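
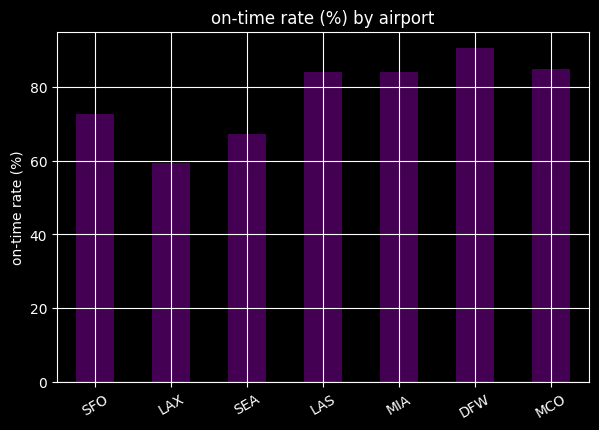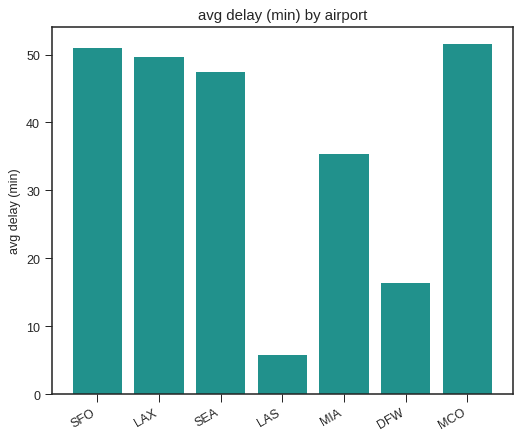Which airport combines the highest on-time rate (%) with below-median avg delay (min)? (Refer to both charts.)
DFW

Chart 2 median avg delay (min) ≈ 45; below-median airports: LAS, MIA, DFW. Among those, DFW has the highest on-time rate (%) (≈ 90).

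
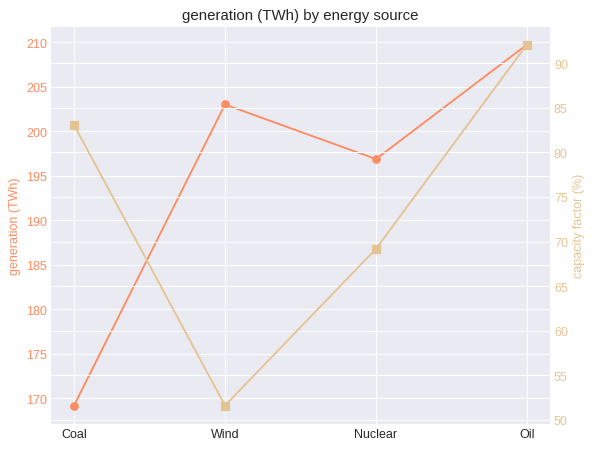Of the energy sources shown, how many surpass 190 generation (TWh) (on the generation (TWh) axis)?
Above 190: Wind, Nuclear, Oil.

3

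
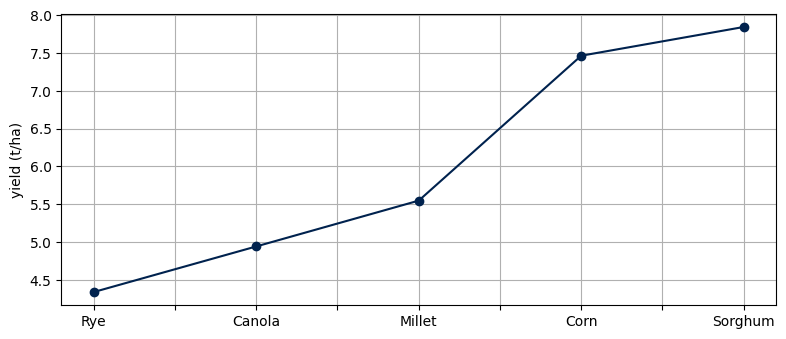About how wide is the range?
Max Sorghum ≈ 8.0, min Rye ≈ 4.5; range ≈ 3.5.

≈ 3.5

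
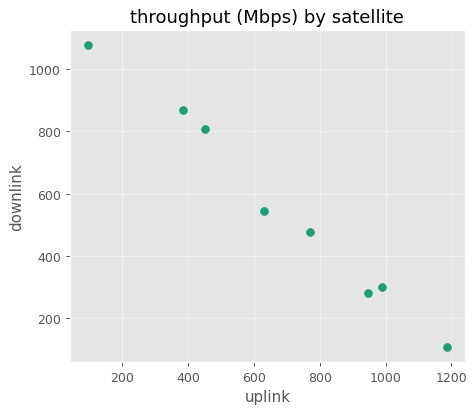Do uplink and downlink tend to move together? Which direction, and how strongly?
negative, strong

Points are negatively correlated; strong (|r| ≈ 1.0).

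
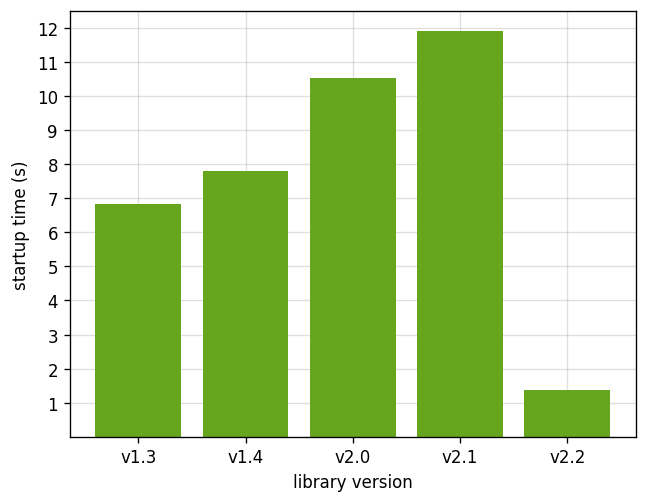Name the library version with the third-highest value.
Top 4: v2.1 ≈ 12, v2.0 ≈ 11, v1.4 ≈ 8, v1.3 ≈ 7.

v1.4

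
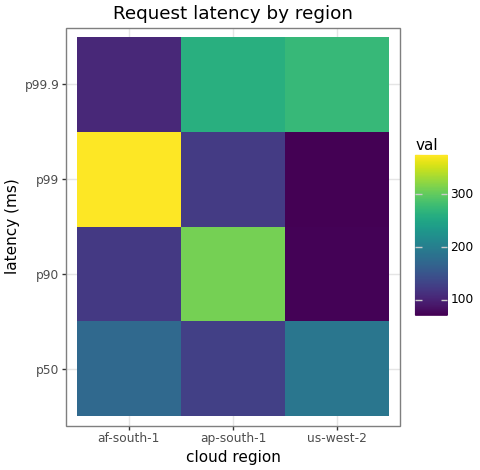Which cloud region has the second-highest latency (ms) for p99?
Top 3 for p99: af-south-1 ≈ 350, ap-south-1 ≈ 100, us-west-2 ≈ 50.

ap-south-1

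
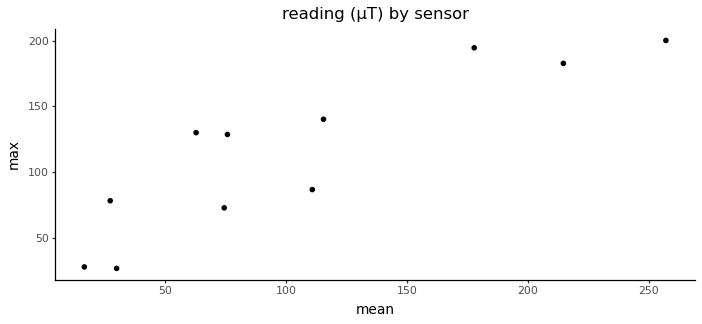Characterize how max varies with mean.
positive, strong

Points are positively correlated; strong (|r| ≈ 0.9).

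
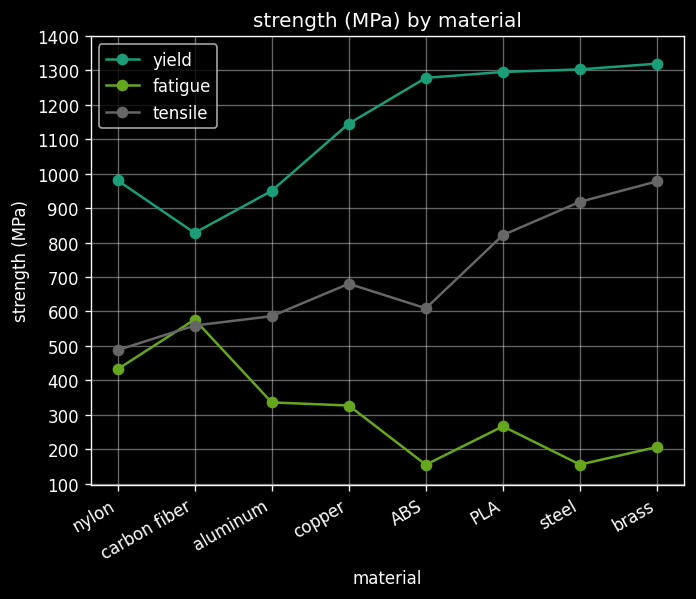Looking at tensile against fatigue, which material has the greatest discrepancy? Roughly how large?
brass, ≈ 800 MPa

brass: tensile ≈ 1000, fatigue ≈ 200 → gap ≈ 800. Next-largest (steel) is only ≈ 700.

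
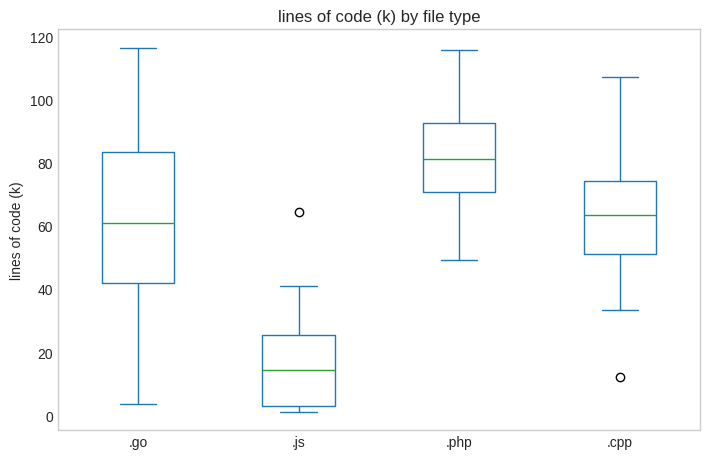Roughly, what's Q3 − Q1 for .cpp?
≈ 20

Q3 ≈ 70, Q1 ≈ 50; IQR ≈ 20.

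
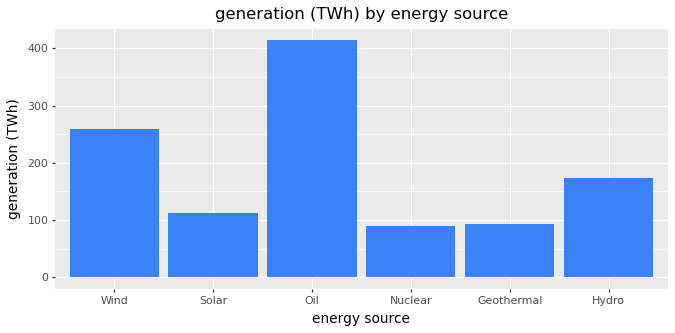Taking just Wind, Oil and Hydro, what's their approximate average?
≈ 267

(250 + 400 + 150) / 3 ≈ 267.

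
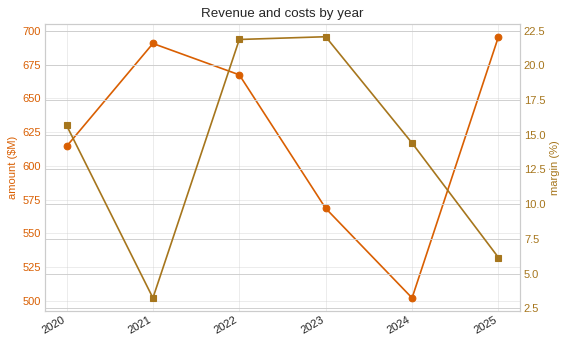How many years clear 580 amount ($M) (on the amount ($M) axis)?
Above 580: 2020, 2021, 2022, 2025.

4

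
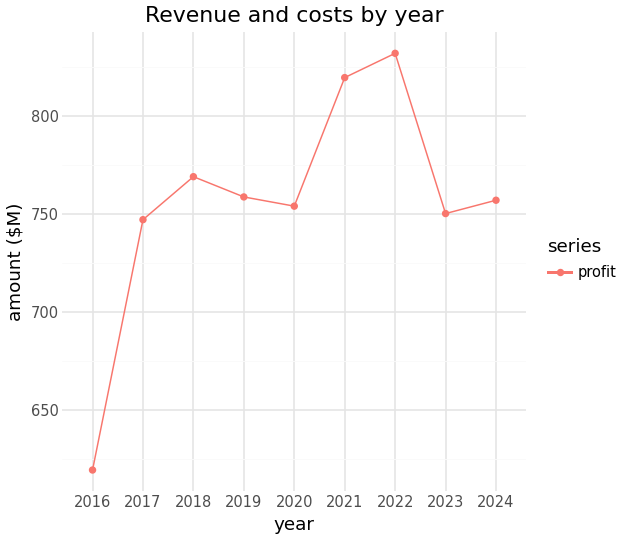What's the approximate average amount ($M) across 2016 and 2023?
≈ 690

(620 + 760) / 2 ≈ 690.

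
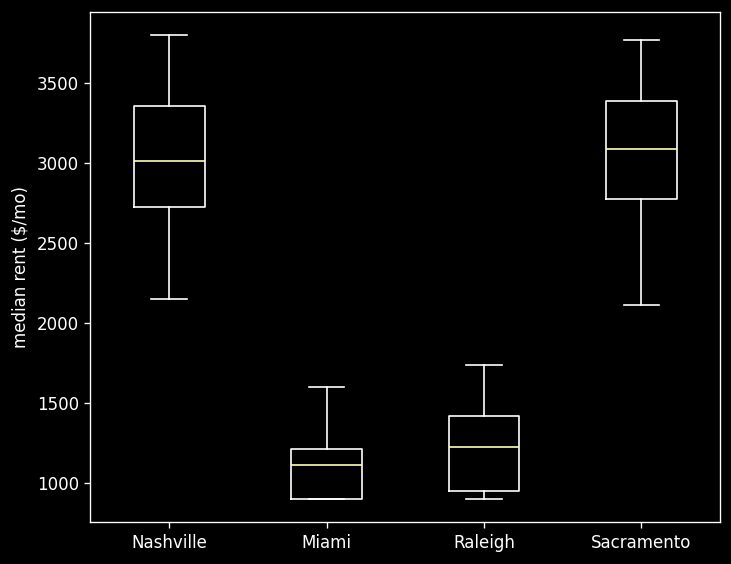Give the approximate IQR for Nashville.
≈ 600

Q3 ≈ 3400, Q1 ≈ 2800; IQR ≈ 600.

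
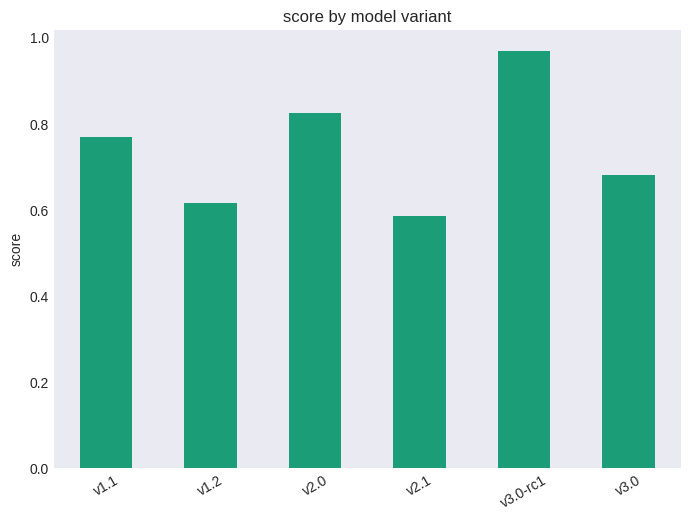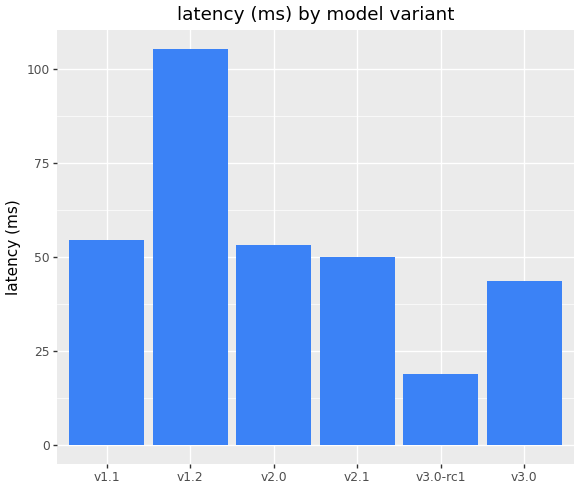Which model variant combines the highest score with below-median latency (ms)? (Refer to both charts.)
Chart 2 median latency (ms) ≈ 50; below-median model variants: v2.1, v3.0-rc1, v3.0. Among those, v3.0-rc1 has the highest score (≈ 1).

v3.0-rc1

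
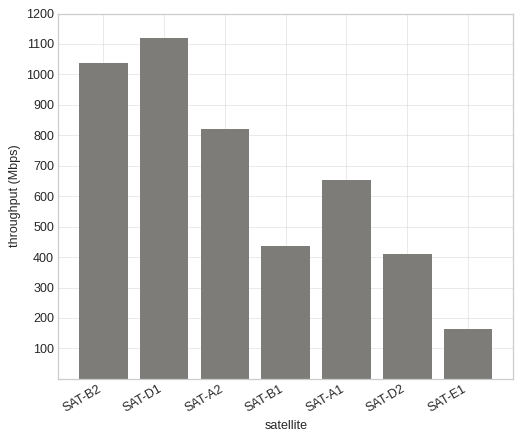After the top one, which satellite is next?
Top 3: SAT-D1 ≈ 1100, SAT-B2 ≈ 1000, SAT-A2 ≈ 800.

SAT-B2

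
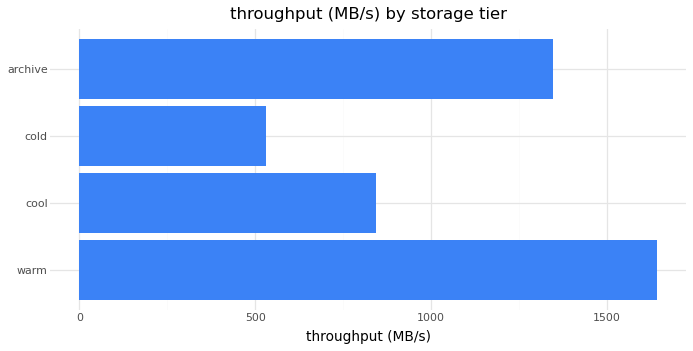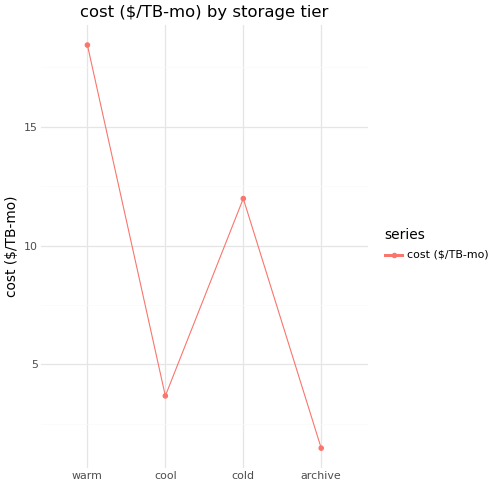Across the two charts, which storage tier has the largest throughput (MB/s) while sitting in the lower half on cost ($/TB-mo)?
Chart 2 median cost ($/TB-mo) ≈ 8; below-median storage tiers: cool, archive. Among those, archive has the highest throughput (MB/s) (≈ 1400).

archive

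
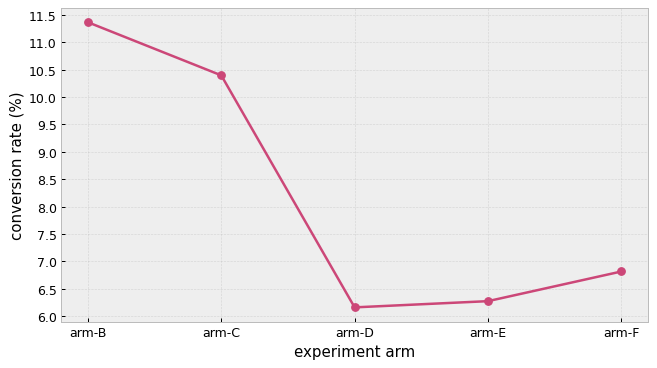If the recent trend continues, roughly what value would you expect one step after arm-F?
Last three: 6.0, 6.5, 7.0 → slope ≈ 0.5/step → next ≈ 7.5.

≈ 7.5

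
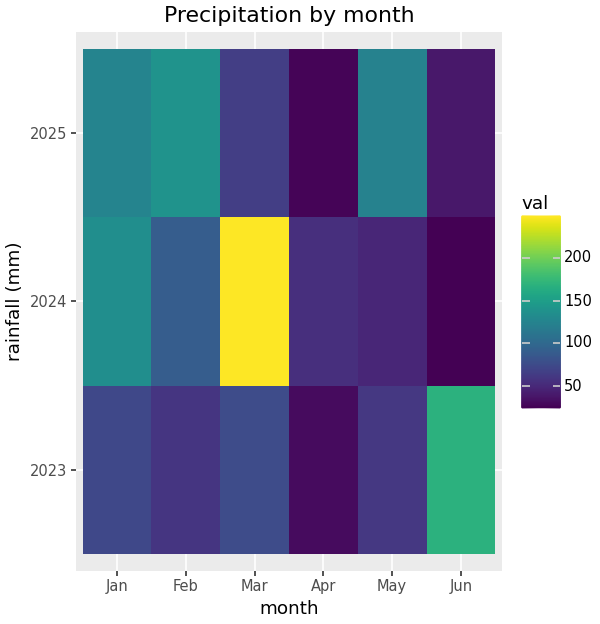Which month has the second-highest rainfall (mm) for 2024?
Jan

Top 3 for 2024: Mar ≈ 240, Jan ≈ 140, Feb ≈ 100.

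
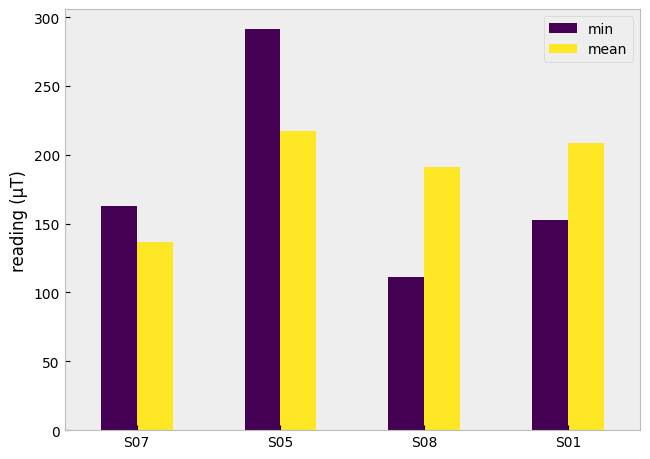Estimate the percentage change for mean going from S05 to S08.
S05 ≈ 225, S08 ≈ 200; (200 − 225) / 225 ≈ -11.1%.

≈ -11.1%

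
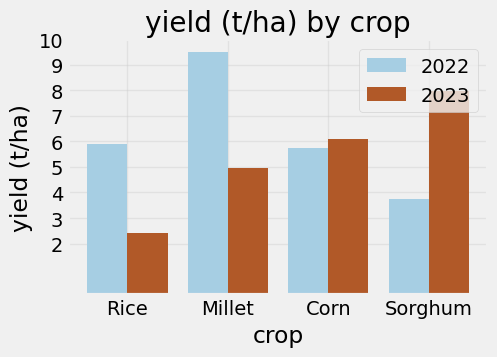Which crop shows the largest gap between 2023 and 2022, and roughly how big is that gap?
Millet: 2023 ≈ 5, 2022 ≈ 10 → gap ≈ 5. Next-largest (Sorghum) is only ≈ 4.

Millet, ≈ 5 t/ha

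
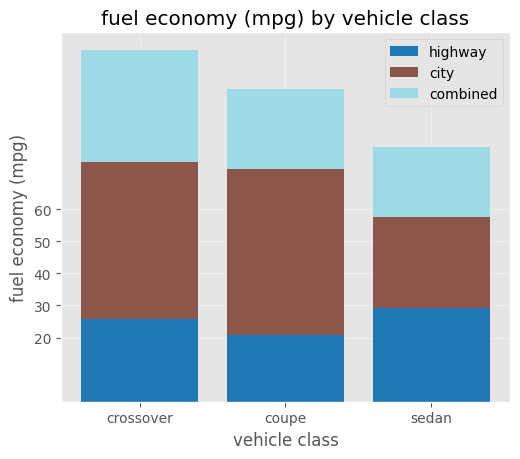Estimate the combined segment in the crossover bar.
combined top ≈ 110, bottom ≈ 70; segment ≈ 40.

≈ 40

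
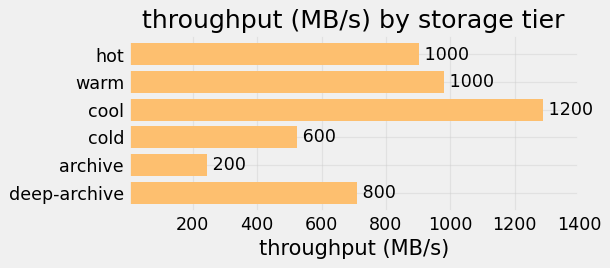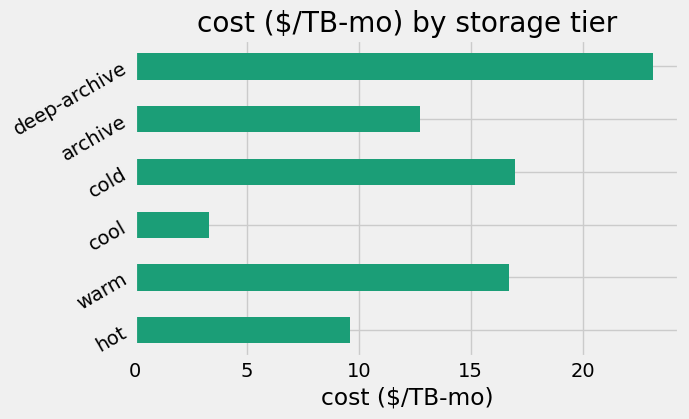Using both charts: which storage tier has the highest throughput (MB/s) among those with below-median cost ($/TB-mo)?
cool

Chart 2 median cost ($/TB-mo) ≈ 15; below-median storage tiers: hot, cool, archive. Among those, cool has the highest throughput (MB/s) (≈ 1200).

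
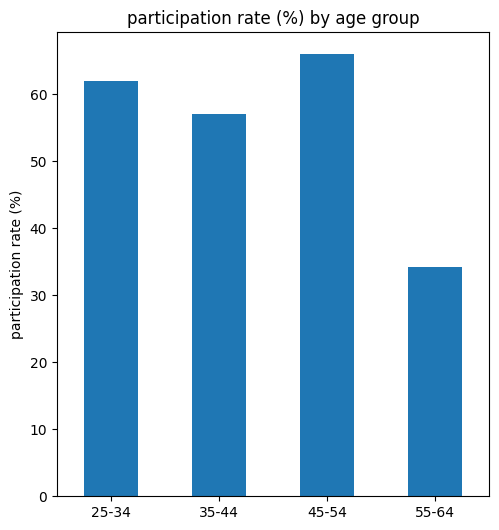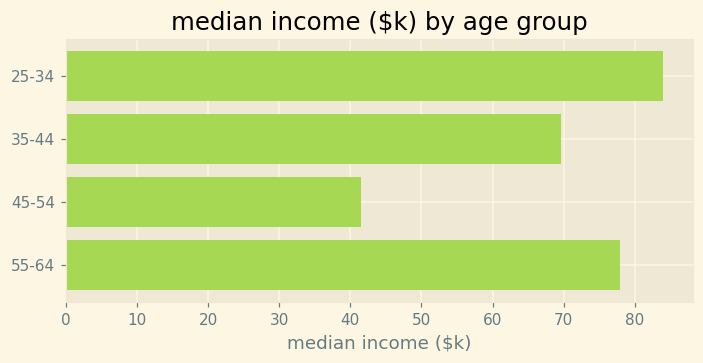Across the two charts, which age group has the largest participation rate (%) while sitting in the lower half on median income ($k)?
Chart 2 median median income ($k) ≈ 70; below-median age groups: 35-44, 45-54. Among those, 45-54 has the highest participation rate (%) (≈ 70).

45-54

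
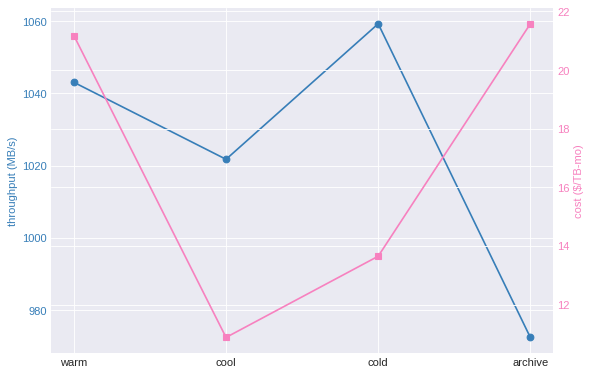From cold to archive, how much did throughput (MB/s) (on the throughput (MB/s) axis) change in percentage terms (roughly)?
cold ≈ 1060, archive ≈ 970; (970 − 1060) / 1060 ≈ -8.5%.

≈ -8.5%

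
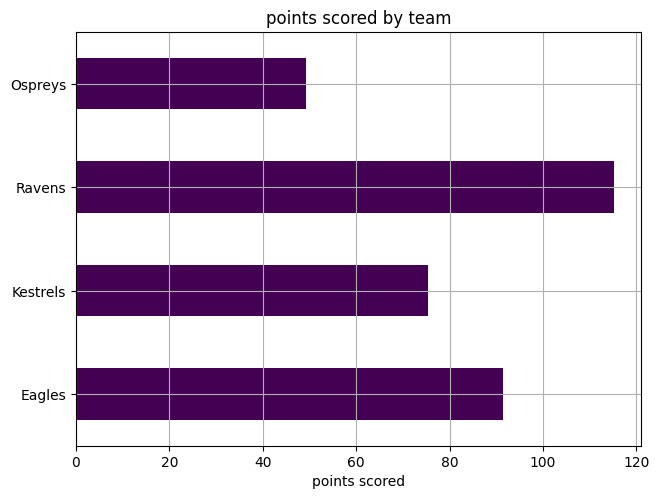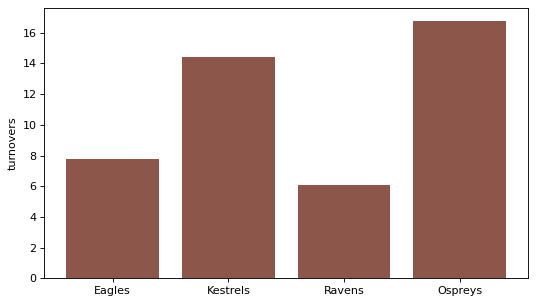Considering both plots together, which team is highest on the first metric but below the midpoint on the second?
Chart 2 median turnovers ≈ 12; below-median teams: Eagles, Ravens. Among those, Ravens has the highest points scored (≈ 120).

Ravens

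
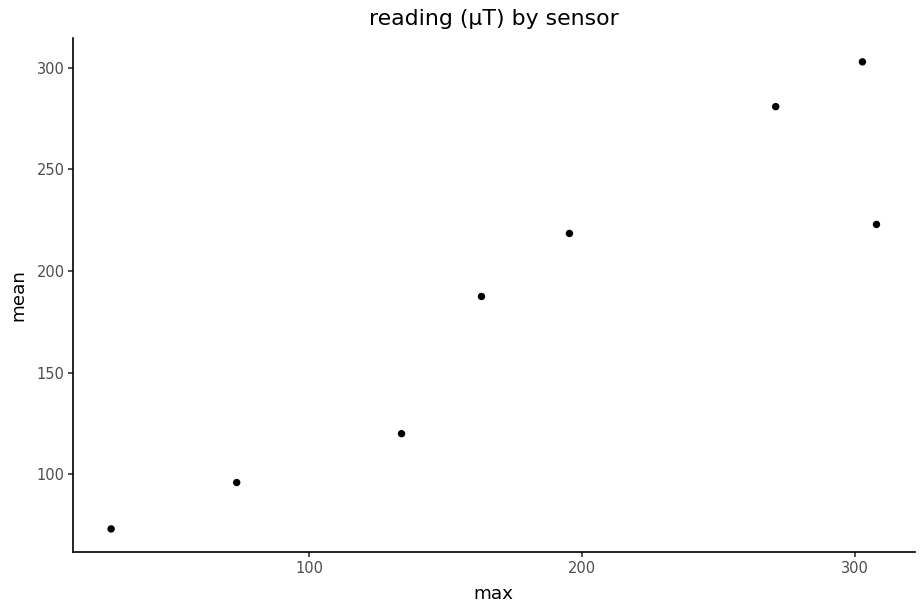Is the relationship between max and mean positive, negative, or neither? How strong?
Points are positively correlated; strong (|r| ≈ 0.9).

positive, strong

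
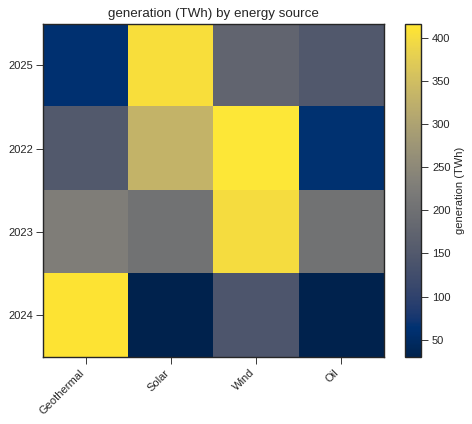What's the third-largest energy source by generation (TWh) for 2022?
Geothermal

Top 4 for 2022: Wind ≈ 400, Solar ≈ 350, Geothermal ≈ 150, Oil ≈ 50.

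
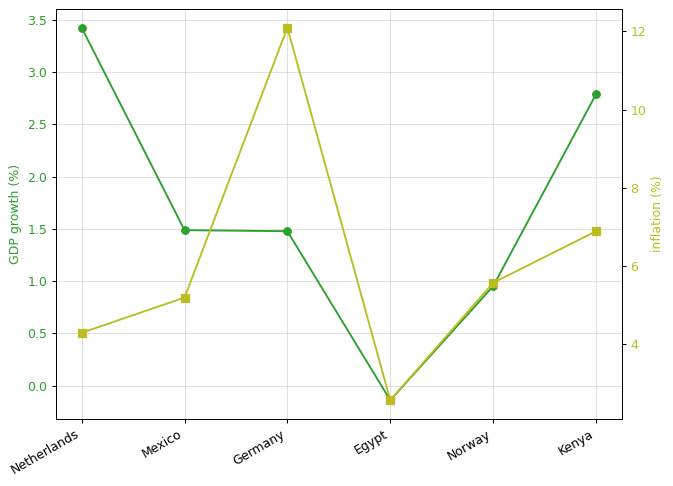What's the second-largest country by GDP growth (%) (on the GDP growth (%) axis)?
Kenya

Top 3 (on the GDP growth (%) axis): Netherlands ≈ 3.5, Kenya ≈ 3.0, Mexico ≈ 1.5.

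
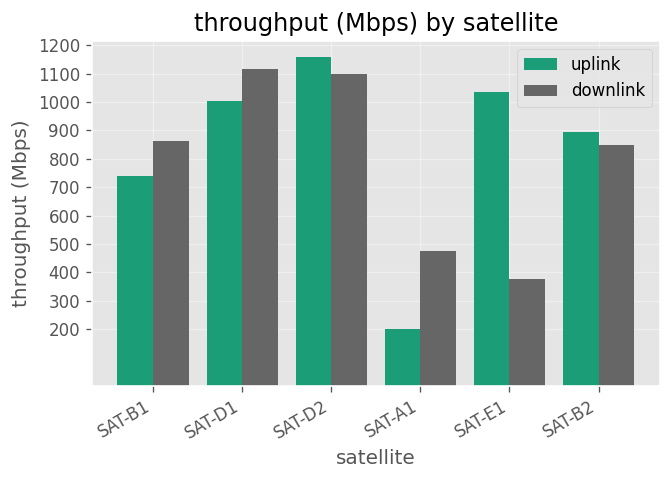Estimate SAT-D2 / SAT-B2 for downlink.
SAT-D2 ≈ 1100, SAT-B2 ≈ 800; 1100/800 ≈ 1.38.

≈ 1.38×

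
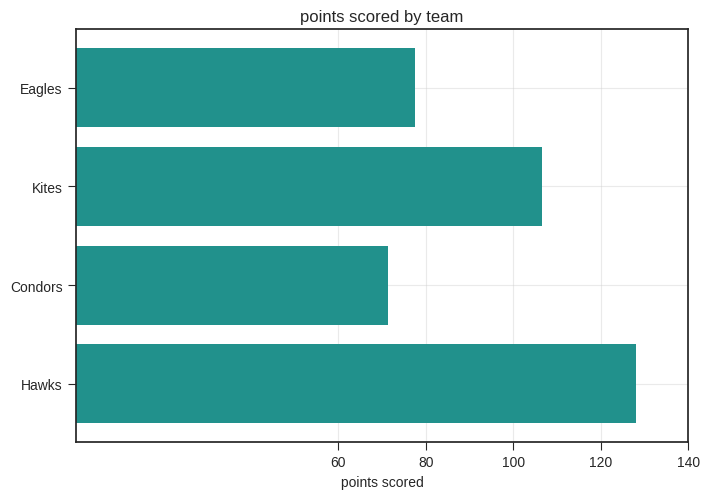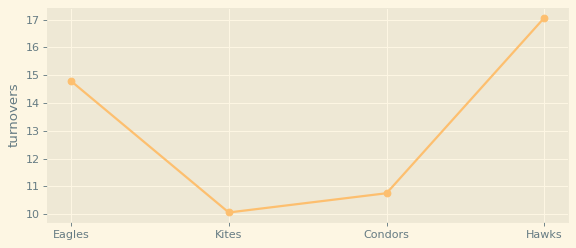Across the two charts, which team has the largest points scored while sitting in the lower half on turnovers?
Kites

Chart 2 median turnovers ≈ 12; below-median teams: Kites, Condors. Among those, Kites has the highest points scored (≈ 100).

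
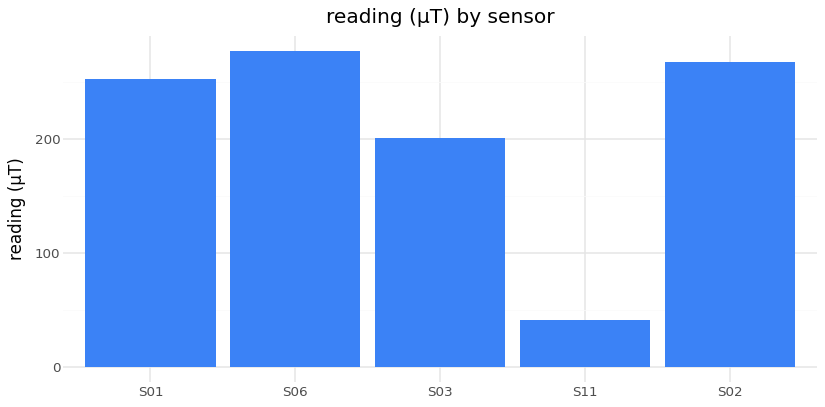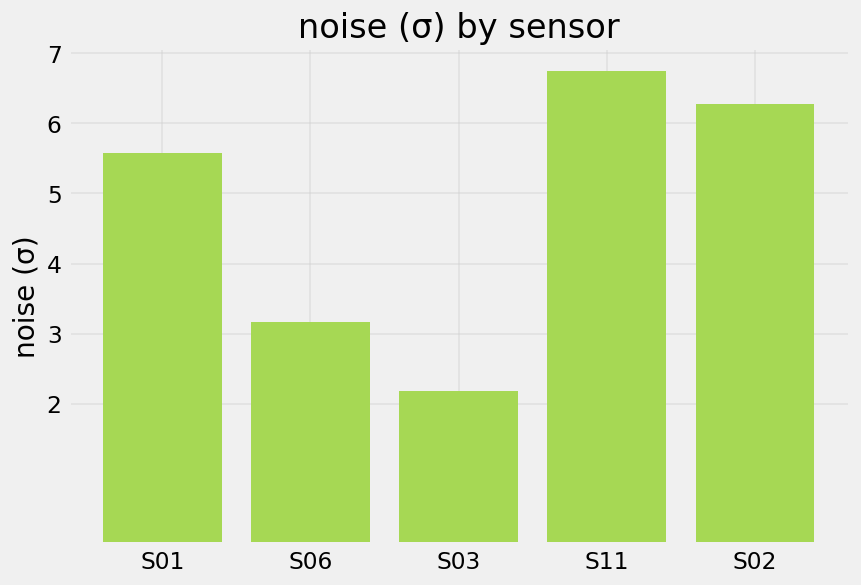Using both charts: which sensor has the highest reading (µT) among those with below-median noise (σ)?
S06

Chart 2 median noise (σ) ≈ 6; below-median sensors: S06, S03. Among those, S06 has the highest reading (µT) (≈ 300).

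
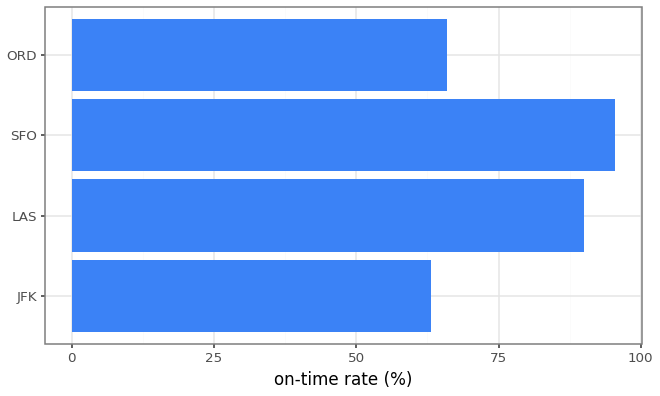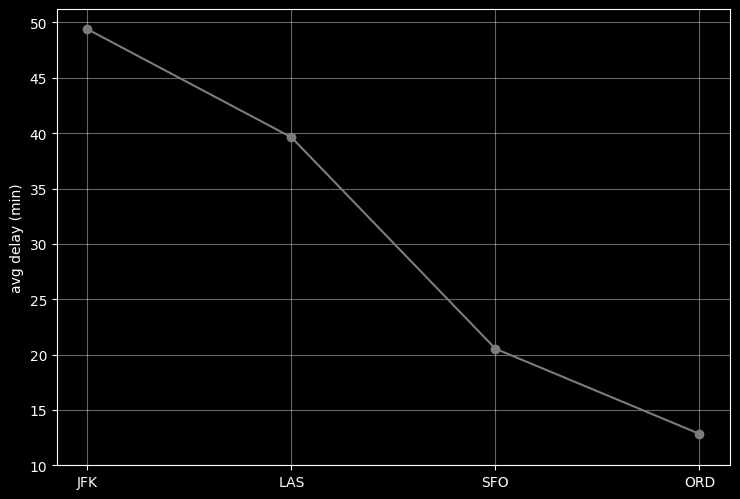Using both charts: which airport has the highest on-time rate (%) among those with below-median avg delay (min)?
Chart 2 median avg delay (min) ≈ 30; below-median airports: SFO, ORD. Among those, SFO has the highest on-time rate (%) (≈ 100).

SFO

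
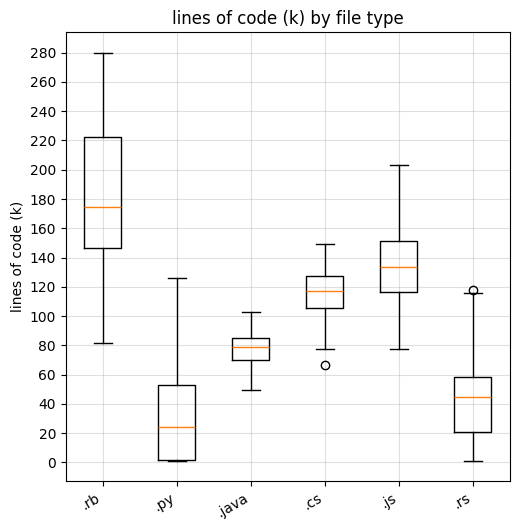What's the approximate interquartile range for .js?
Q3 ≈ 160, Q1 ≈ 120; IQR ≈ 40.

≈ 40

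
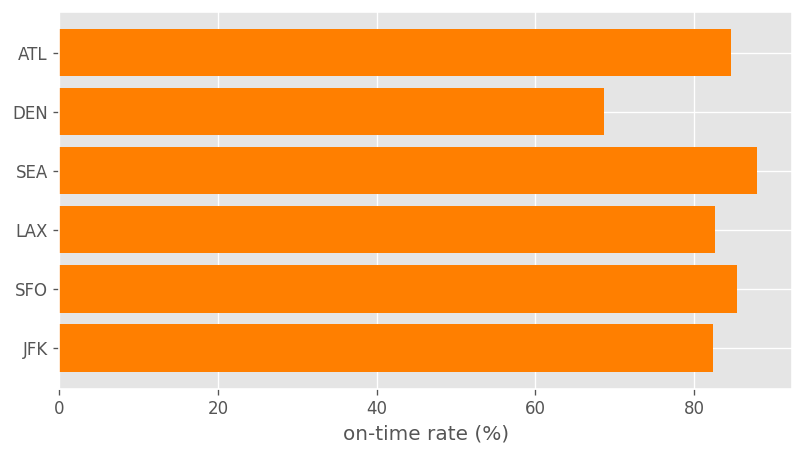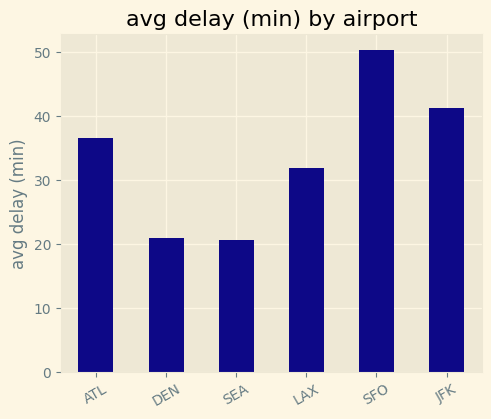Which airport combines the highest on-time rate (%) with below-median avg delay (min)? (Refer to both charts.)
Chart 2 median avg delay (min) ≈ 35; below-median airports: DEN, SEA, LAX. Among those, SEA has the highest on-time rate (%) (≈ 90).

SEA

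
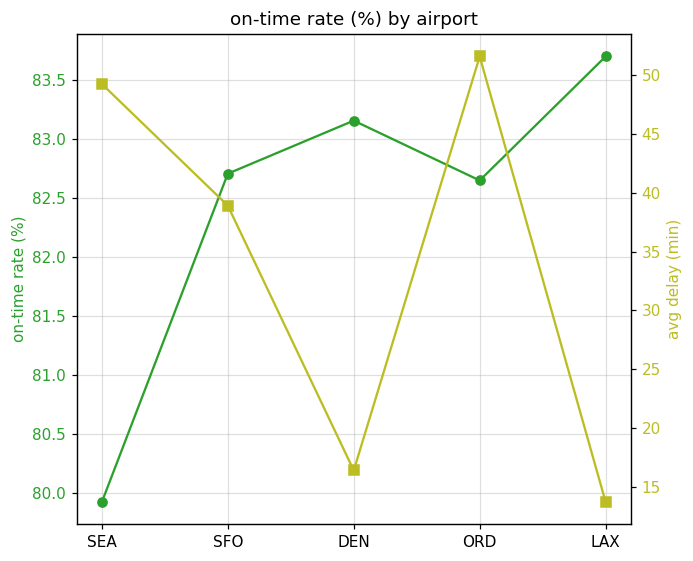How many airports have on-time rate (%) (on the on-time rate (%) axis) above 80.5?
4

Above 80.5: SFO, DEN, ORD, LAX.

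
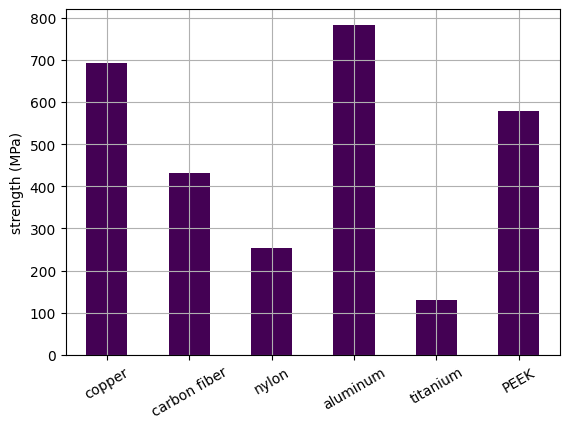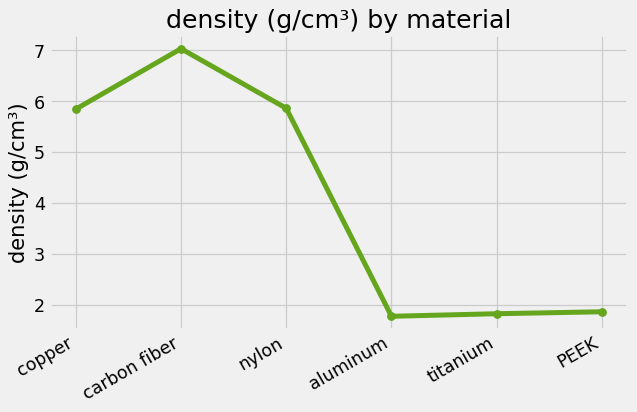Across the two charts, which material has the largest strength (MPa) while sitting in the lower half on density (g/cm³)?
aluminum

Chart 2 median density (g/cm³) ≈ 4; below-median materials: aluminum, titanium, PEEK. Among those, aluminum has the highest strength (MPa) (≈ 800).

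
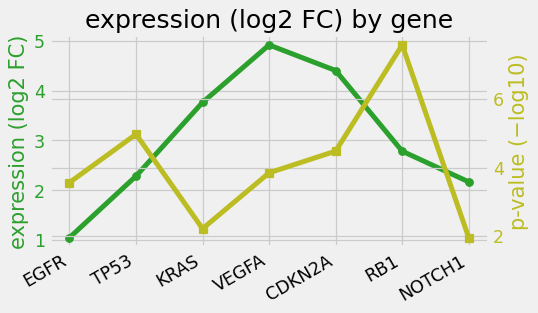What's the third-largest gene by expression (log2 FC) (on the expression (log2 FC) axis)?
Top 4 (on the expression (log2 FC) axis): VEGFA ≈ 5.0, CDKN2A ≈ 4.5, KRAS ≈ 4.0, RB1 ≈ 3.0.

KRAS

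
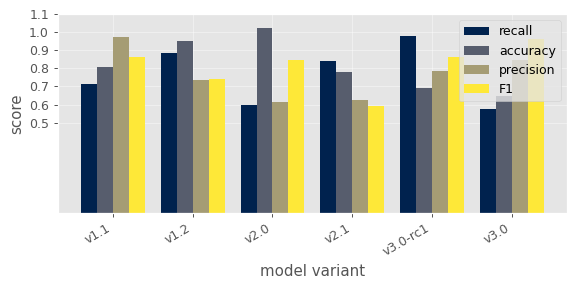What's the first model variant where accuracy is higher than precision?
v1.1: accuracy ≈ 0.8 vs precision ≈ 1.0 (not yet); v1.2: accuracy ≈ 0.9 vs precision ≈ 0.7 (first crossover).

v1.2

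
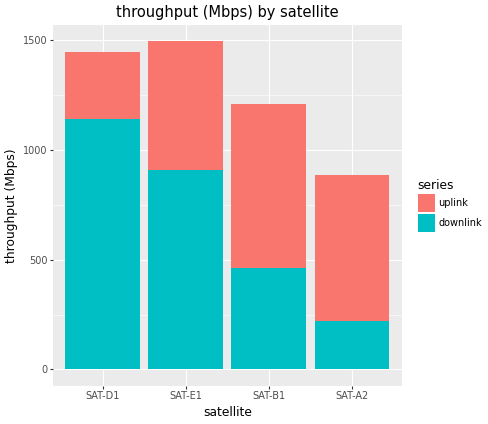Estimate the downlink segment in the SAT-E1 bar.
≈ 1000

downlink top ≈ 1000, bottom ≈ 0; segment ≈ 1000.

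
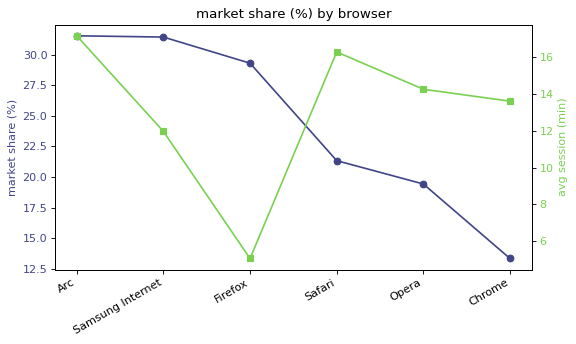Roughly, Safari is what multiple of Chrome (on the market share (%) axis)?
≈ 1.57×

Safari ≈ 22, Chrome ≈ 14; 22/14 ≈ 1.57.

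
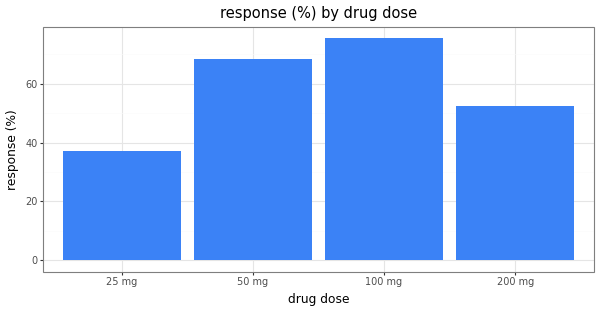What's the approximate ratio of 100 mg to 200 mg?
≈ 1.6×

100 mg ≈ 80, 200 mg ≈ 50; 80/50 ≈ 1.6.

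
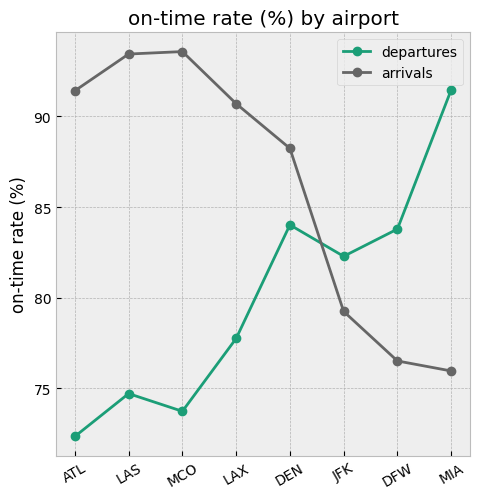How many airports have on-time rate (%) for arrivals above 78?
Above 78: ATL, LAS, MCO, LAX, DEN, JFK.

6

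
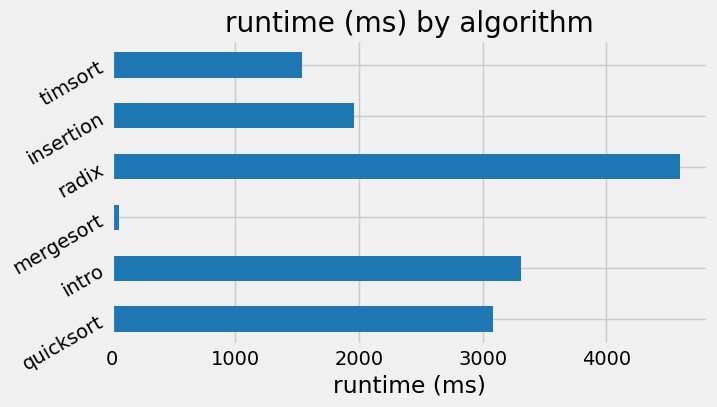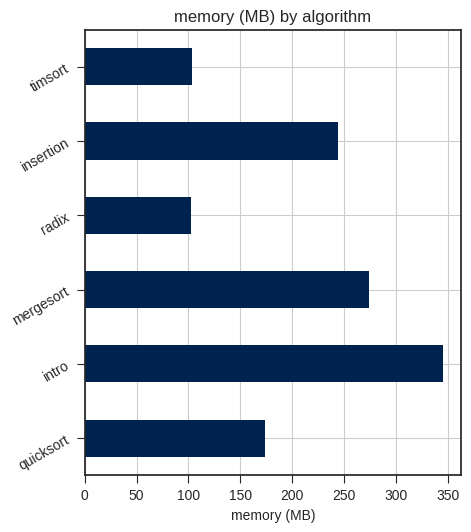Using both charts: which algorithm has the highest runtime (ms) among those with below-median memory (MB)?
Chart 2 median memory (MB) ≈ 200; below-median algorithms: quicksort, radix, timsort. Among those, radix has the highest runtime (ms) (≈ 4500).

radix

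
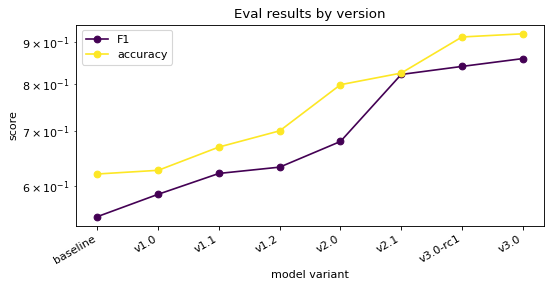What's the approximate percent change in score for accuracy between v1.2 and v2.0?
v1.2 ≈ 0.70, v2.0 ≈ 0.80; (0.80 − 0.70) / 0.70 ≈ +14.3%.

≈ +14.3%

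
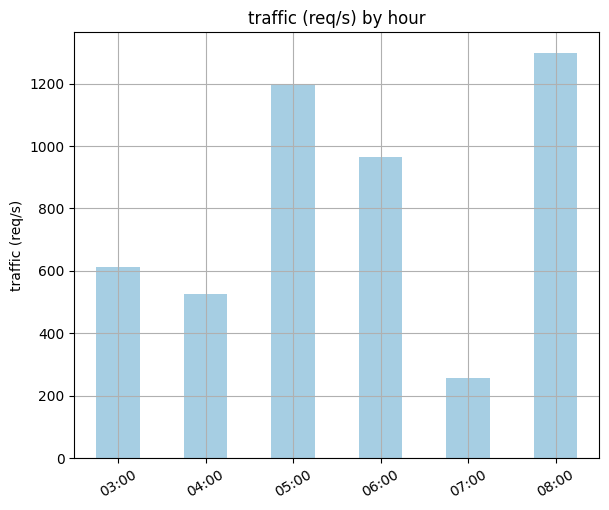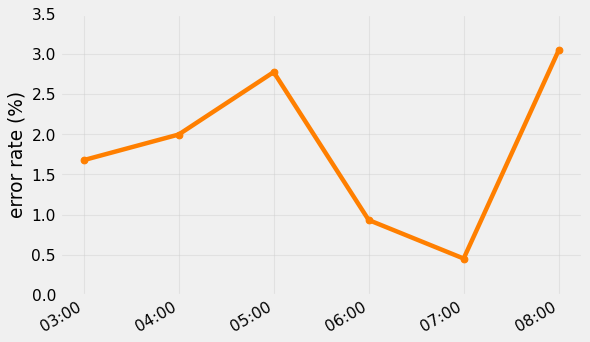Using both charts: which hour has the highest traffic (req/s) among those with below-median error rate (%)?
06:00

Chart 2 median error rate (%) ≈ 2; below-median hours: 03:00, 06:00, 07:00. Among those, 06:00 has the highest traffic (req/s) (≈ 1000).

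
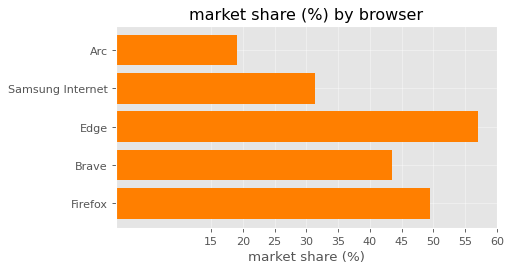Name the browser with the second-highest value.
Firefox

Top 3: Edge ≈ 55, Firefox ≈ 50, Brave ≈ 45.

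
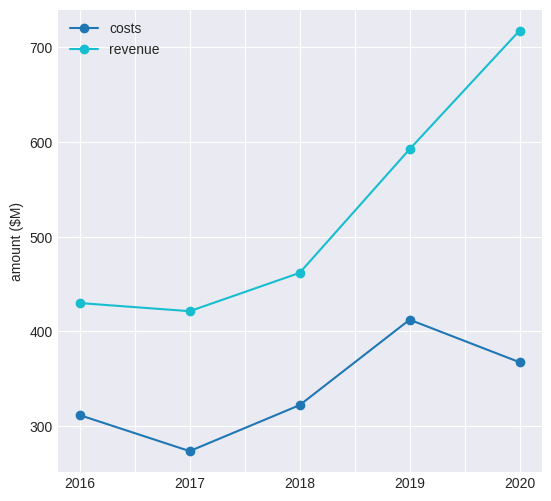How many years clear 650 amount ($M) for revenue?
Above 650: 2020.

1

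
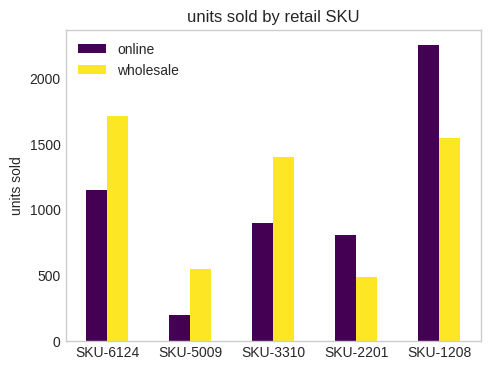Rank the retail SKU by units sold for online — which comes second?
Top 3 for online: SKU-1208 ≈ 2200, SKU-6124 ≈ 1200, SKU-3310 ≈ 800.

SKU-6124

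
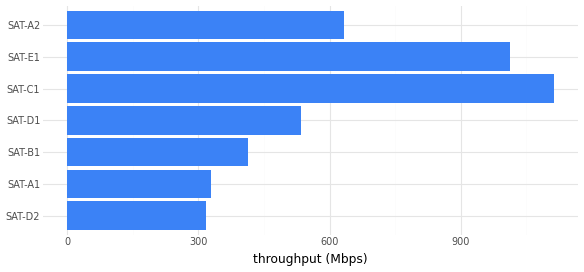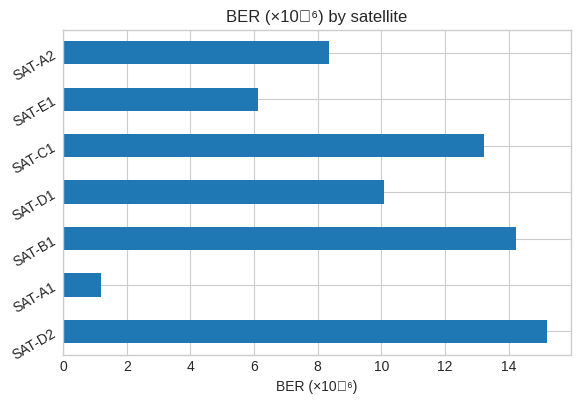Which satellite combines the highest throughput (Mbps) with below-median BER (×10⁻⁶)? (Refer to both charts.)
Chart 2 median BER (×10⁻⁶) ≈ 10; below-median satellites: SAT-A1, SAT-E1, SAT-A2. Among those, SAT-E1 has the highest throughput (Mbps) (≈ 1000).

SAT-E1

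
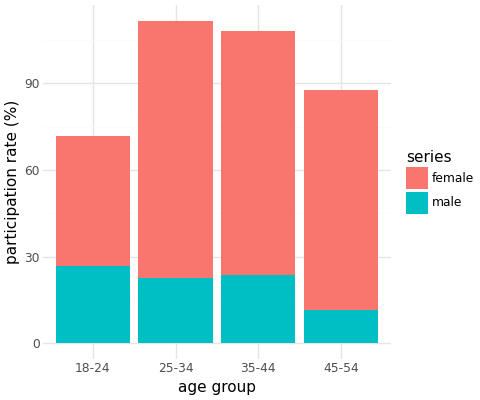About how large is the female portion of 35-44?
≈ 90

female top ≈ 110, bottom ≈ 20; segment ≈ 90.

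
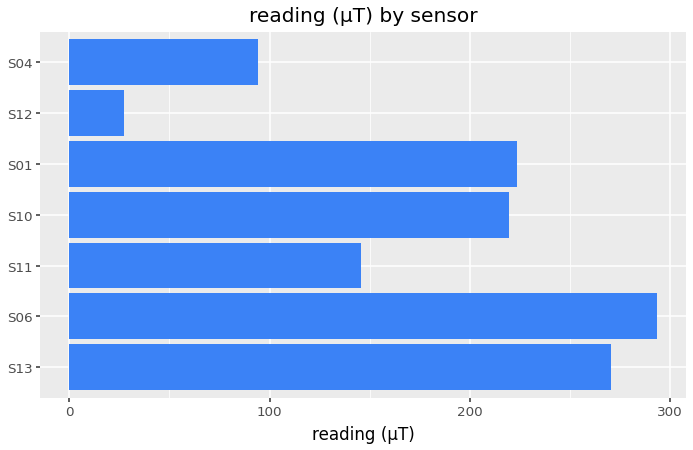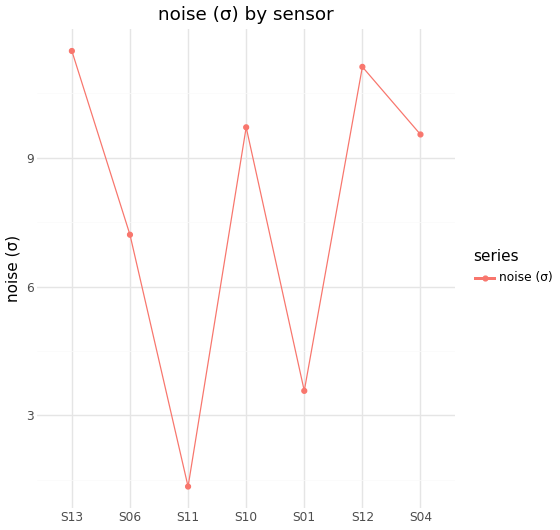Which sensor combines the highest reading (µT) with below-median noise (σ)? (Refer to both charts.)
S06

Chart 2 median noise (σ) ≈ 10; below-median sensors: S06, S11, S01. Among those, S06 has the highest reading (µT) (≈ 300).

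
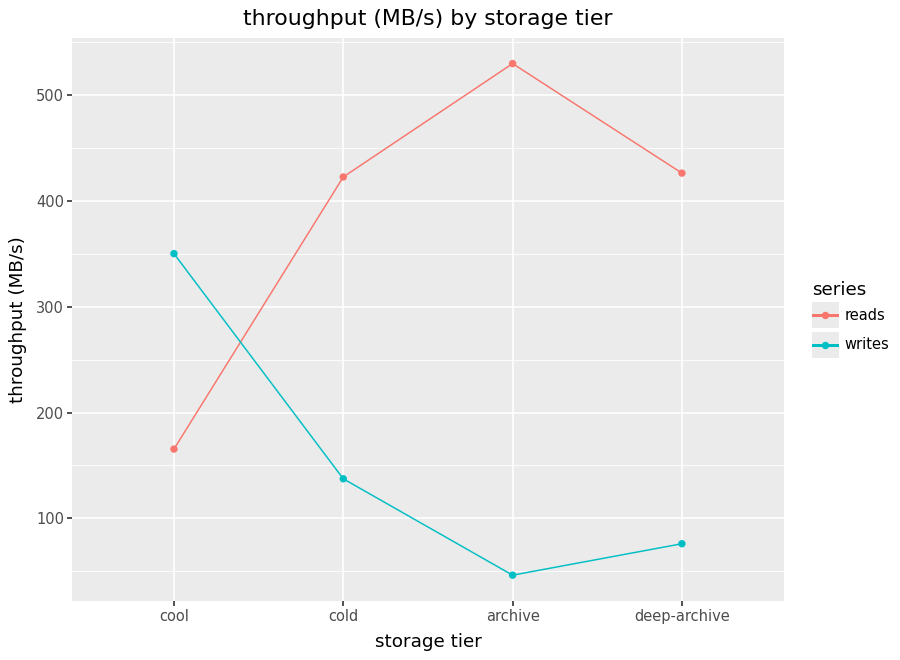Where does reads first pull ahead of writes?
cold

cool: reads ≈ 150 vs writes ≈ 350 (not yet); cold: reads ≈ 400 vs writes ≈ 150 (first crossover).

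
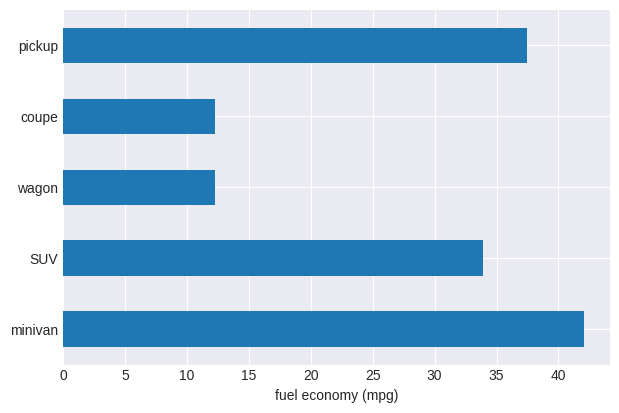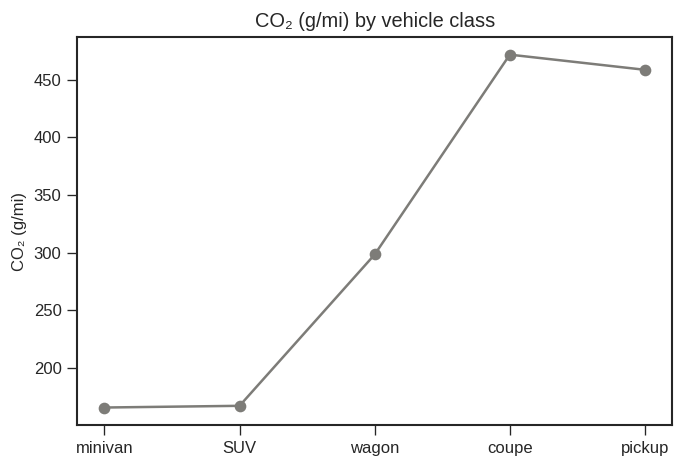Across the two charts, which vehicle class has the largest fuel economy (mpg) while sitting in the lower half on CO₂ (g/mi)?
Chart 2 median CO₂ (g/mi) ≈ 300; below-median vehicle classes: minivan, SUV. Among those, minivan has the highest fuel economy (mpg) (≈ 40).

minivan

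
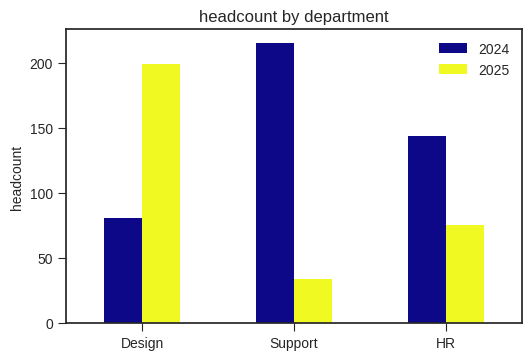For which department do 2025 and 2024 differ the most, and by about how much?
Support, ≈ 180

Support: 2025 ≈ 40, 2024 ≈ 220 → gap ≈ 180. Next-largest (Design) is only ≈ 120.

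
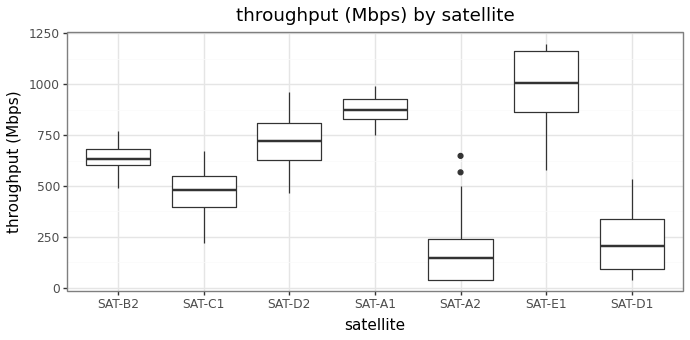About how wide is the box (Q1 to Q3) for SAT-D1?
Q3 ≈ 300, Q1 ≈ 100; IQR ≈ 200.

≈ 200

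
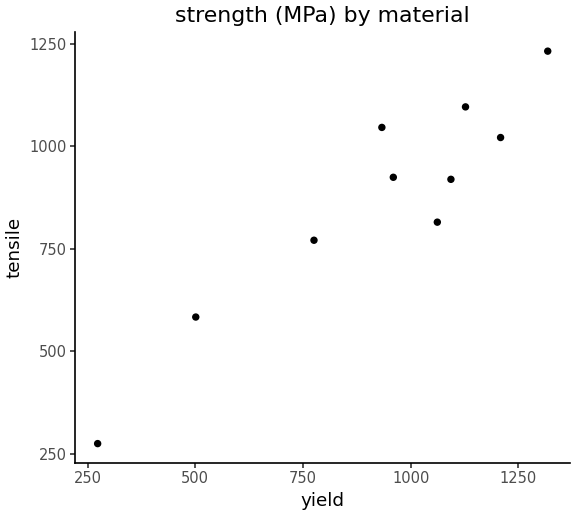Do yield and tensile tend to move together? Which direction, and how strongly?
positive, strong

Points are positively correlated; strong (|r| ≈ 0.9).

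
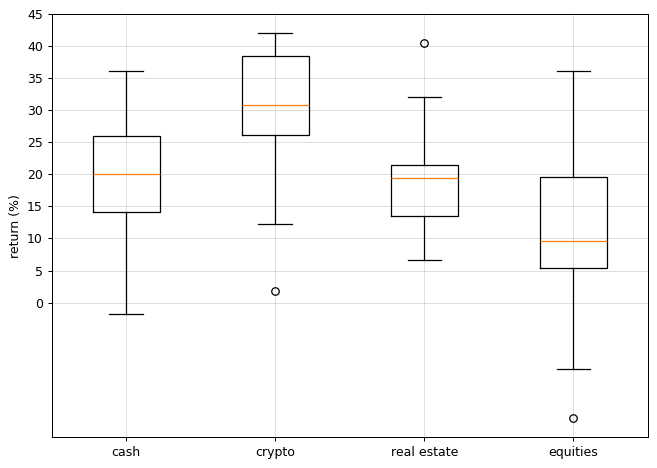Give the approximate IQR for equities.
Q3 ≈ 20, Q1 ≈ 5; IQR ≈ 15.

≈ 15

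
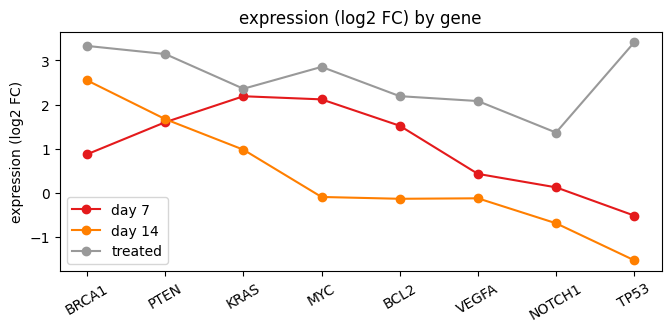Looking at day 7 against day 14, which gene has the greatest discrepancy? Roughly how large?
MYC, ≈ 2.0 log2 FC

MYC: day 7 ≈ 2.0, day 14 ≈ 0.0 → gap ≈ 2.0. Next-largest (BRCA1) is only ≈ 1.5.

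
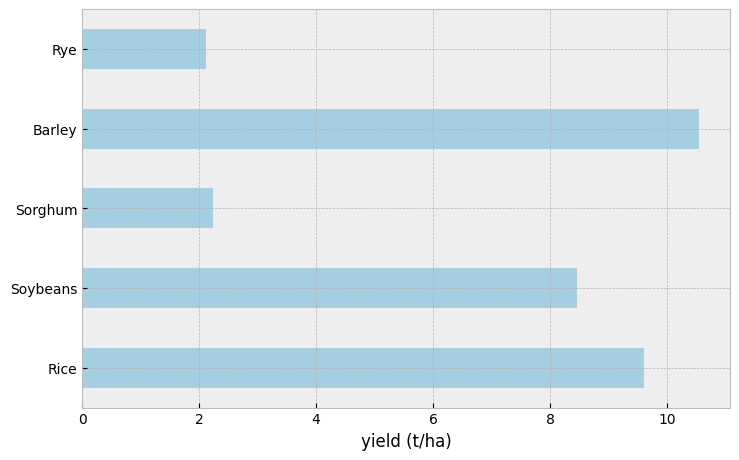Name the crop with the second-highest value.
Rice

Top 3: Barley ≈ 11, Rice ≈ 10, Soybeans ≈ 8.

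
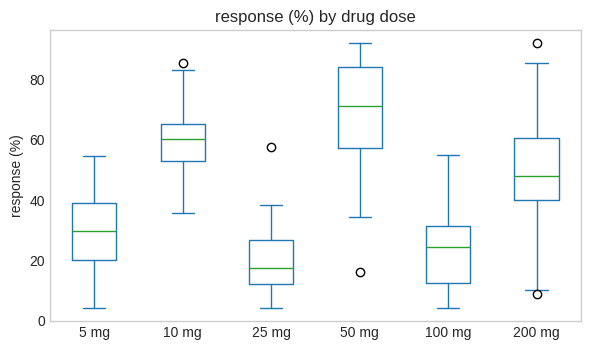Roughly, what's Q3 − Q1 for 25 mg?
≈ 15

Q3 ≈ 25, Q1 ≈ 10; IQR ≈ 15.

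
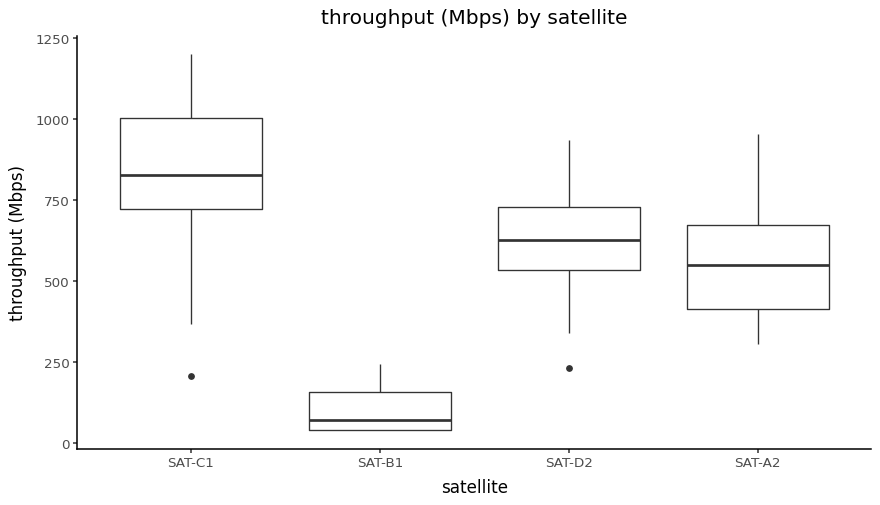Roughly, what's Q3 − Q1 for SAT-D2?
≈ 200

Q3 ≈ 700, Q1 ≈ 500; IQR ≈ 200.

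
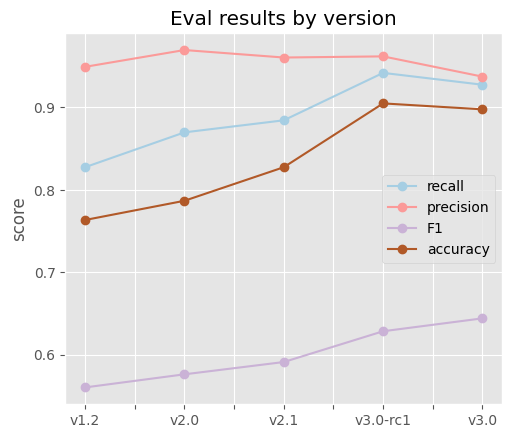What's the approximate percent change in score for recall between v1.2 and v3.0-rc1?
≈ +11.8%

v1.2 ≈ 0.85, v3.0-rc1 ≈ 0.95; (0.95 − 0.85) / 0.85 ≈ +11.8%.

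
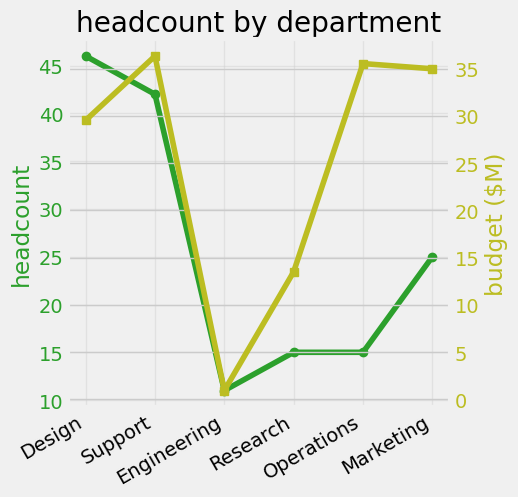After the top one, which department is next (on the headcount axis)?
Support

Top 3 (on the headcount axis): Design ≈ 45, Support ≈ 40, Marketing ≈ 25.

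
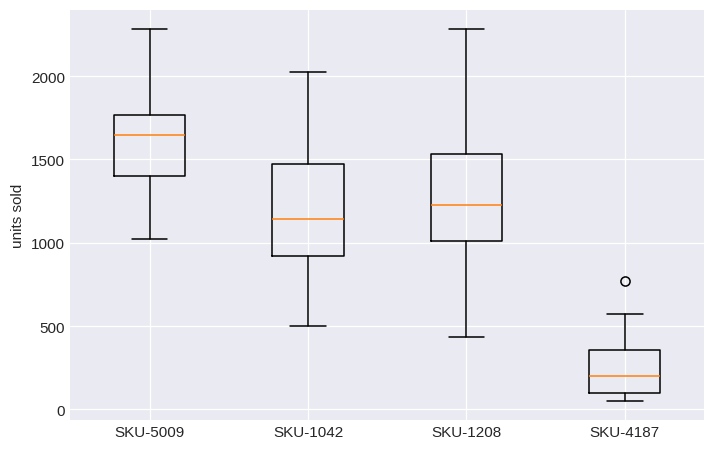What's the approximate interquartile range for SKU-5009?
Q3 ≈ 1800, Q1 ≈ 1400; IQR ≈ 400.

≈ 400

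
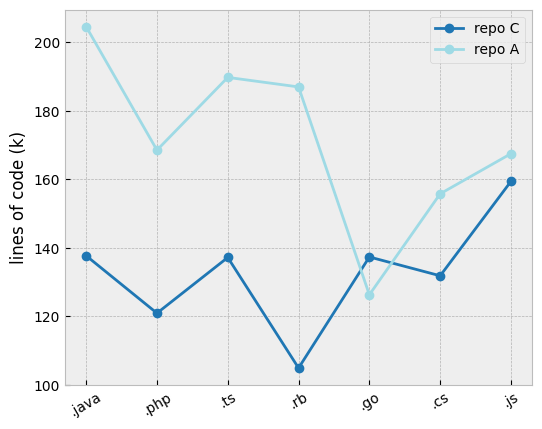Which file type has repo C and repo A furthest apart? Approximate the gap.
.rb, ≈ 90 k

.rb: repo C ≈ 100, repo A ≈ 190 → gap ≈ 90. Next-largest (.java) is only ≈ 60.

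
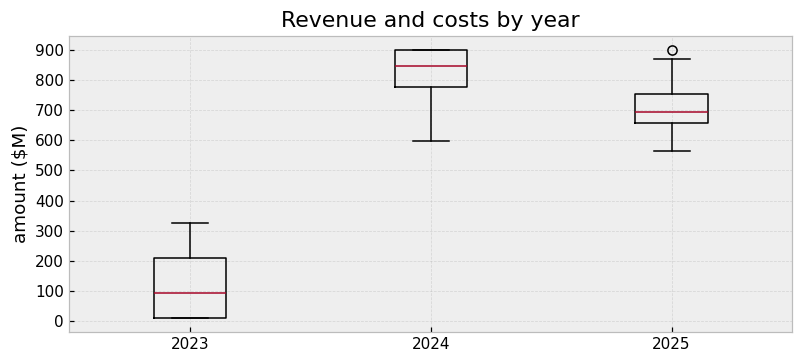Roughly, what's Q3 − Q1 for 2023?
Q3 ≈ 200, Q1 ≈ 0; IQR ≈ 200.

≈ 200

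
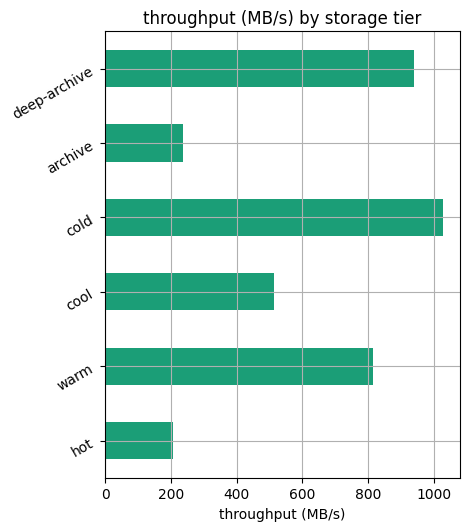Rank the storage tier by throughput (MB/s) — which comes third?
Top 4: cold ≈ 1000, deep-archive ≈ 900, warm ≈ 800, cool ≈ 500.

warm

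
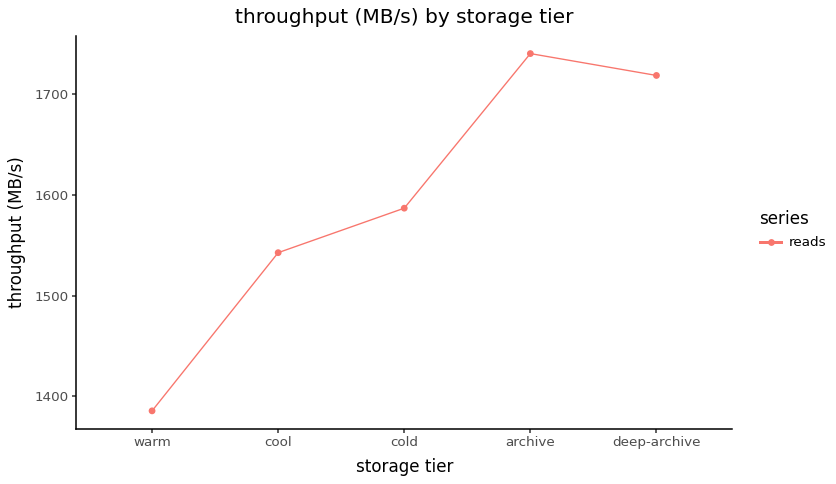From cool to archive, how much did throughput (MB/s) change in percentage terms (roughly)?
≈ +12.9%

cool ≈ 1550, archive ≈ 1750; (1750 − 1550) / 1550 ≈ +12.9%.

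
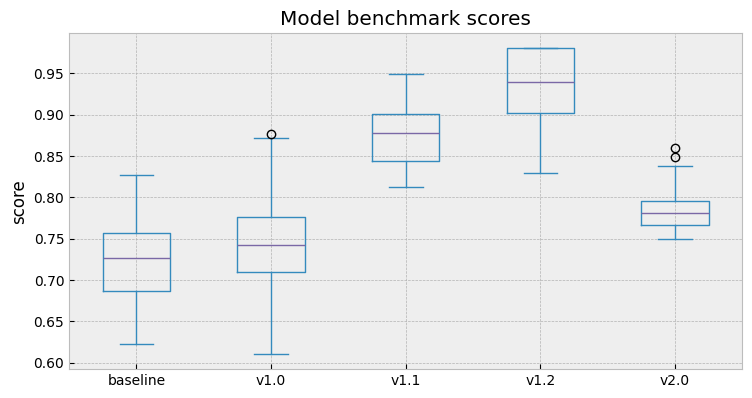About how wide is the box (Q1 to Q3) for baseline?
Q3 ≈ 0.76, Q1 ≈ 0.68; IQR ≈ 0.08.

≈ 0.08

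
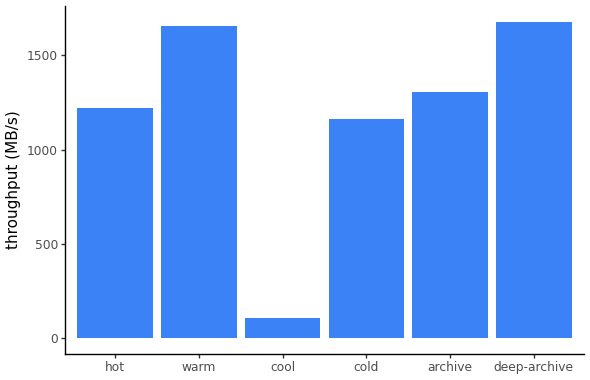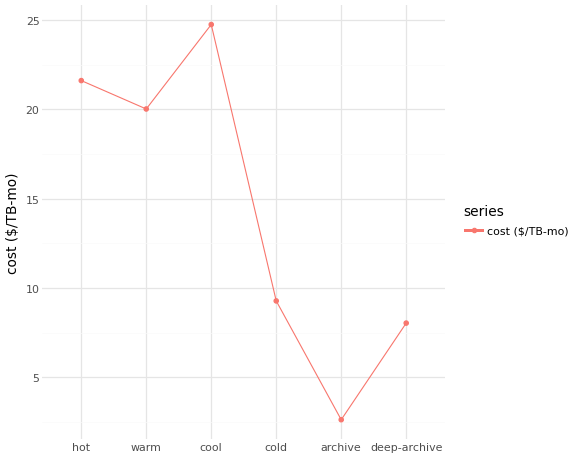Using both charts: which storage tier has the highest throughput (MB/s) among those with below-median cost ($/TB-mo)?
Chart 2 median cost ($/TB-mo) ≈ 15; below-median storage tiers: cold, archive, deep-archive. Among those, deep-archive has the highest throughput (MB/s) (≈ 1600).

deep-archive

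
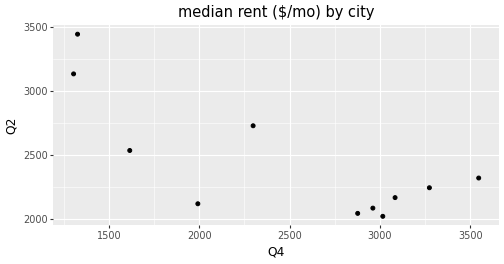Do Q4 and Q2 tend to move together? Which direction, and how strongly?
Points are negatively correlated; strong (|r| ≈ 0.8).

negative, strong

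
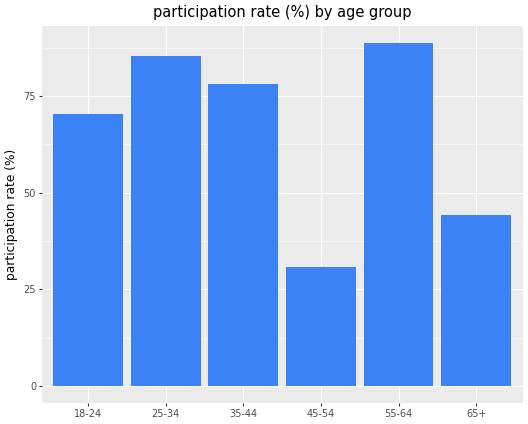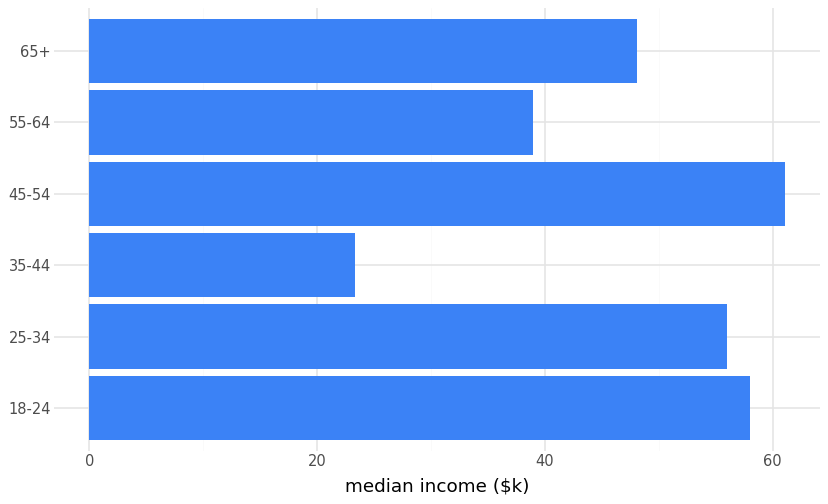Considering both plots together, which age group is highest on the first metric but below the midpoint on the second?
Chart 2 median median income ($k) ≈ 50; below-median age groups: 35-44, 55-64, 65+. Among those, 55-64 has the highest participation rate (%) (≈ 90).

55-64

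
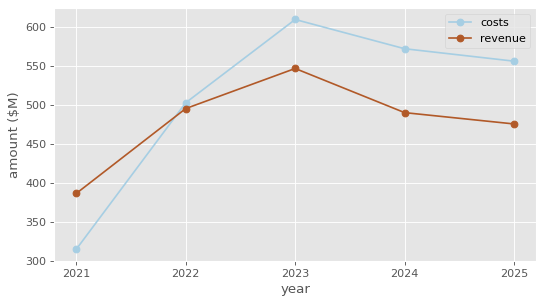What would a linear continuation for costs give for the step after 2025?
Last three: 600, 575, 550 → slope ≈ -25/step → next ≈ 525.

≈ 525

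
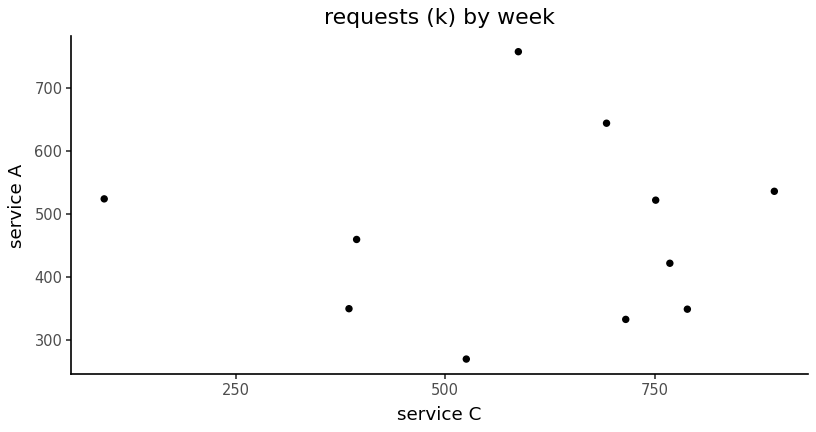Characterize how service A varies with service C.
no clear correlation

Points are roughly uncorrelated; weak (|r| ≈ 0.0).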